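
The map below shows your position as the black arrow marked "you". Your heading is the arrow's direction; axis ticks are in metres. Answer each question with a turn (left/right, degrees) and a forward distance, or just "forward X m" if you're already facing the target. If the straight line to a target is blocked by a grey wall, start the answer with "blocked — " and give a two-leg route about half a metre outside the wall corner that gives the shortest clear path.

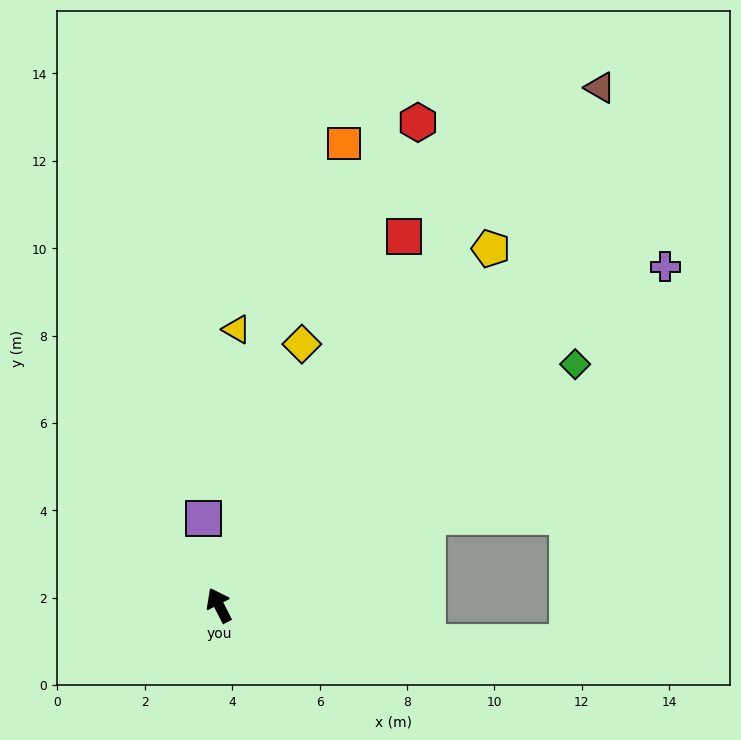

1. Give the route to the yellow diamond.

turn right 45°, forward 6.3 m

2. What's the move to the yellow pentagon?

turn right 64°, forward 10.3 m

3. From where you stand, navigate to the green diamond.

turn right 83°, forward 9.8 m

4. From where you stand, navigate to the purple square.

turn right 17°, forward 2.0 m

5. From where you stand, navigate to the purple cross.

turn right 80°, forward 12.8 m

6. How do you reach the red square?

turn right 54°, forward 9.4 m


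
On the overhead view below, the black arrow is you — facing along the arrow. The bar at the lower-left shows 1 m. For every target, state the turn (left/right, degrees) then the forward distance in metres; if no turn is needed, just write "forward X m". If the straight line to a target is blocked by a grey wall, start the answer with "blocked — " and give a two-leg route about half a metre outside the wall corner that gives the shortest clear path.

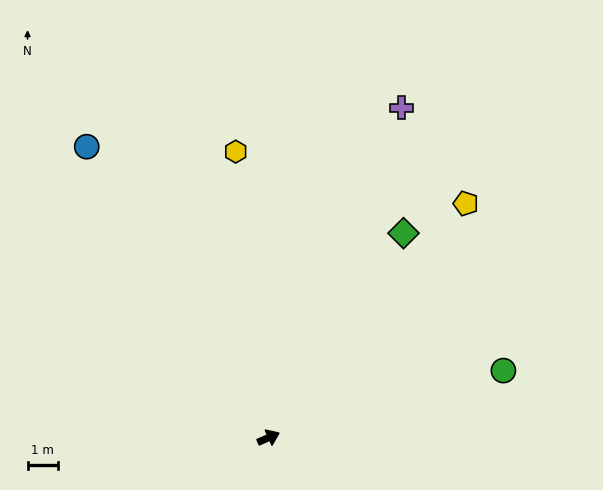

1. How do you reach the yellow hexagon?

turn left 73°, forward 9.6 m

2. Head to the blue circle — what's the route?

turn left 98°, forward 11.4 m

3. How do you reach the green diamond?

turn left 33°, forward 8.2 m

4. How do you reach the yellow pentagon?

turn left 26°, forward 10.2 m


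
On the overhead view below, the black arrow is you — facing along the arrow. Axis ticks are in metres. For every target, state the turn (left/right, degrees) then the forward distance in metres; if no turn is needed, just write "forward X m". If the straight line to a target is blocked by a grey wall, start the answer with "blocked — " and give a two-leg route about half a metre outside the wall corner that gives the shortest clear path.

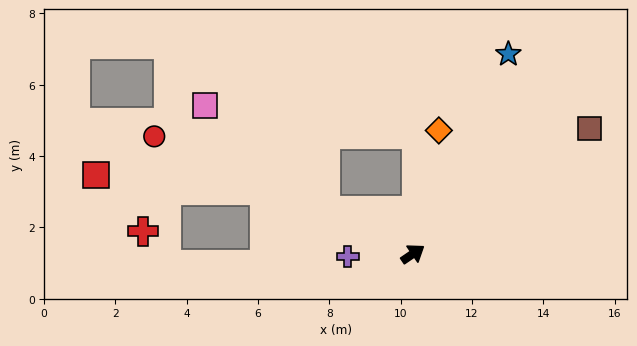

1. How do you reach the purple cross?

turn left 148°, forward 1.8 m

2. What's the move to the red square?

blocked — turn left 122°, forward 4.5 m, then turn left 19°, forward 4.8 m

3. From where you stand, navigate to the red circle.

turn left 121°, forward 8.0 m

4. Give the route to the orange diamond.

turn left 44°, forward 3.5 m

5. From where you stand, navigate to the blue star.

turn left 30°, forward 6.2 m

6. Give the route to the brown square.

forward 6.1 m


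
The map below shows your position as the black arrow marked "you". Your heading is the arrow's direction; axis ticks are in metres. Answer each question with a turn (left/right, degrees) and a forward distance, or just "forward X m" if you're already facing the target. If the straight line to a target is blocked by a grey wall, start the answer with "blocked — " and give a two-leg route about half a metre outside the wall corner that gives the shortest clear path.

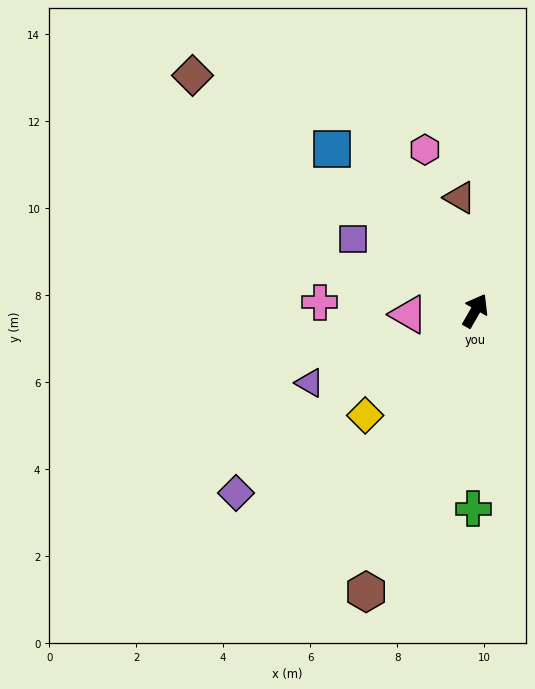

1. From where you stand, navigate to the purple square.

turn left 89°, forward 3.3 m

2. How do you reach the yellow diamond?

turn left 163°, forward 3.5 m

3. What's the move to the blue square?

turn left 71°, forward 5.0 m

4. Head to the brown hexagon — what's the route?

turn right 171°, forward 6.9 m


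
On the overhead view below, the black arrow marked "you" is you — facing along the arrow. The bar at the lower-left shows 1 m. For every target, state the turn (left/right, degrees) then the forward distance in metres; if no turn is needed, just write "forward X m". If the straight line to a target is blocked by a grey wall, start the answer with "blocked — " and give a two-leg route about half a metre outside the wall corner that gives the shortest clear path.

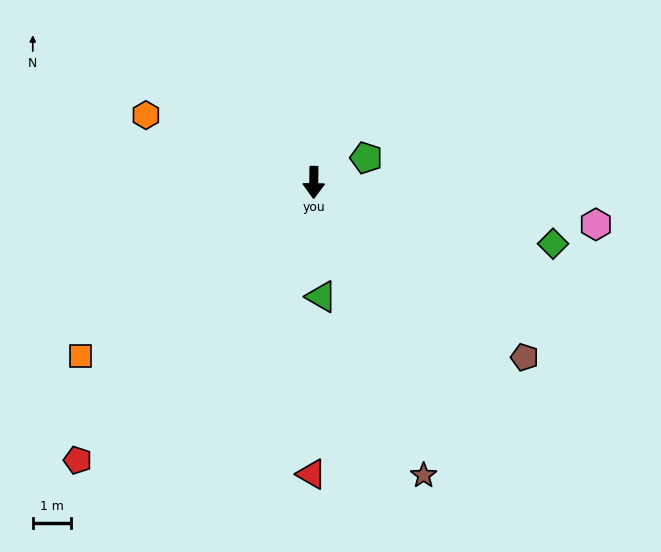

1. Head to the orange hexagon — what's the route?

turn right 111°, forward 4.8 m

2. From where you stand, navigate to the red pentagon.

turn right 40°, forward 9.6 m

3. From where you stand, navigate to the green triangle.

turn left 4°, forward 3.0 m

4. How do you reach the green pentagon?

turn left 116°, forward 1.5 m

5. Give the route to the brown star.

turn left 21°, forward 8.2 m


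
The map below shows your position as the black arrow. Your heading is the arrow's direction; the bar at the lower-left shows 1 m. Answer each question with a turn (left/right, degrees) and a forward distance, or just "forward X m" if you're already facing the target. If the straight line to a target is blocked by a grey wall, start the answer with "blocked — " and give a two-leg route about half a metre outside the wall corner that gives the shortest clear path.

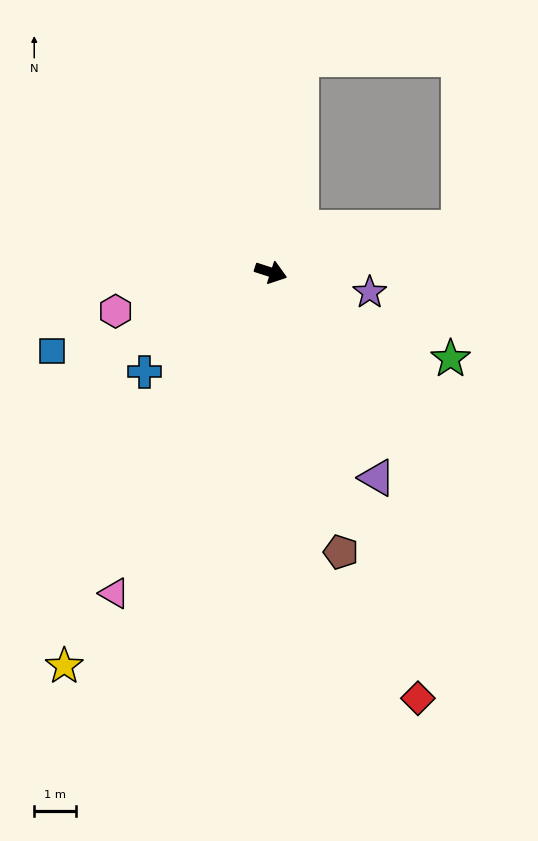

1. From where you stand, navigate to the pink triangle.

turn right 98°, forward 8.6 m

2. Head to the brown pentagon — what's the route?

turn right 58°, forward 6.9 m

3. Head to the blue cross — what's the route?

turn right 124°, forward 3.9 m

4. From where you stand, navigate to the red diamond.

turn right 53°, forward 10.8 m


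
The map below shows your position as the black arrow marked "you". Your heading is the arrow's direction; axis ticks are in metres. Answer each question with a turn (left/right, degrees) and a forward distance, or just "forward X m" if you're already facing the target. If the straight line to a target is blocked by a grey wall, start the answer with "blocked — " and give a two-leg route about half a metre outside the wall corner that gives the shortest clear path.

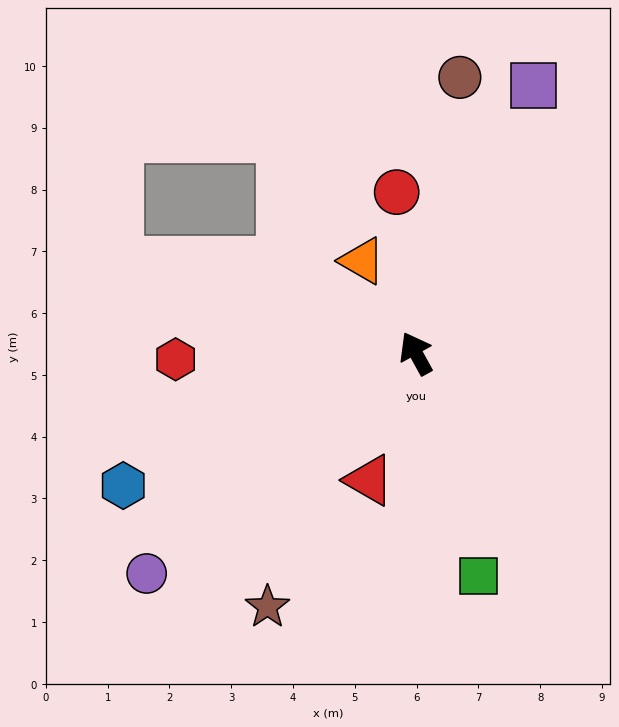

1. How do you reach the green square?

turn left 167°, forward 3.7 m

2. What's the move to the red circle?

turn right 22°, forward 2.6 m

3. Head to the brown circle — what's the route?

turn right 38°, forward 4.5 m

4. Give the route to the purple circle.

turn left 100°, forward 5.6 m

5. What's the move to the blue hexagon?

turn left 85°, forward 5.2 m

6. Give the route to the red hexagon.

turn left 63°, forward 3.9 m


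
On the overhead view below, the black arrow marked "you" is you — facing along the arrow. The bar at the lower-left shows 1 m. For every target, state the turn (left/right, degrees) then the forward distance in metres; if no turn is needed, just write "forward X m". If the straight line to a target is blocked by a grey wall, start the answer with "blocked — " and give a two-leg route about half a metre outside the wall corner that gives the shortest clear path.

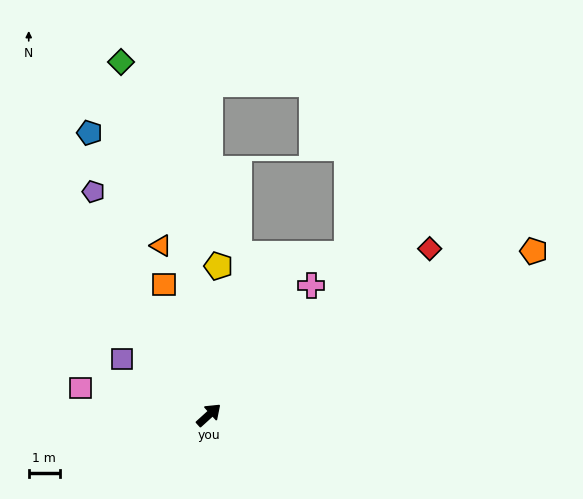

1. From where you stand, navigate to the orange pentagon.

turn right 15°, forward 11.6 m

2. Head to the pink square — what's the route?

turn left 126°, forward 4.2 m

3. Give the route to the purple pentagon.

turn left 75°, forward 8.0 m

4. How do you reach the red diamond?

turn right 5°, forward 8.8 m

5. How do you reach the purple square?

turn left 105°, forward 3.3 m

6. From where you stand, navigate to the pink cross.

turn left 9°, forward 5.3 m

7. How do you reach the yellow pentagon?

turn left 44°, forward 4.8 m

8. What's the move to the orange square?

turn left 67°, forward 4.4 m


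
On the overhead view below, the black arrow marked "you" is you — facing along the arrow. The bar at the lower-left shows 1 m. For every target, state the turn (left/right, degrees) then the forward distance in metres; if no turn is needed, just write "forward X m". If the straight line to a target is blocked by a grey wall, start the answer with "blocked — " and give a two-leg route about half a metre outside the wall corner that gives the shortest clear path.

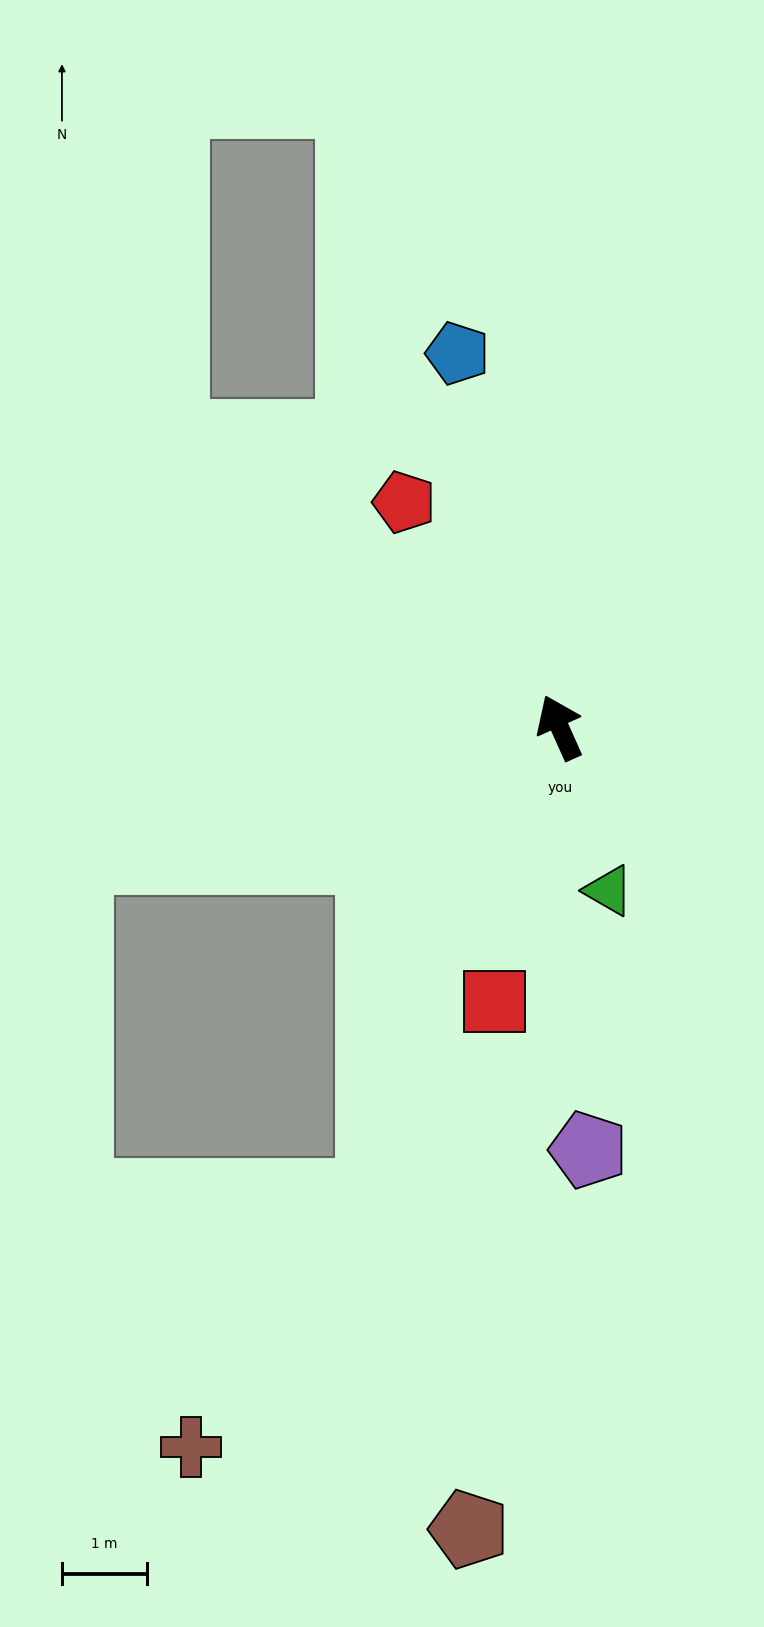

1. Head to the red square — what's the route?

turn left 143°, forward 3.3 m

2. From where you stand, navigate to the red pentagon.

turn left 11°, forward 3.2 m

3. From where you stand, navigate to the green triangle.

turn left 173°, forward 2.0 m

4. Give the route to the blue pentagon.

turn right 9°, forward 4.6 m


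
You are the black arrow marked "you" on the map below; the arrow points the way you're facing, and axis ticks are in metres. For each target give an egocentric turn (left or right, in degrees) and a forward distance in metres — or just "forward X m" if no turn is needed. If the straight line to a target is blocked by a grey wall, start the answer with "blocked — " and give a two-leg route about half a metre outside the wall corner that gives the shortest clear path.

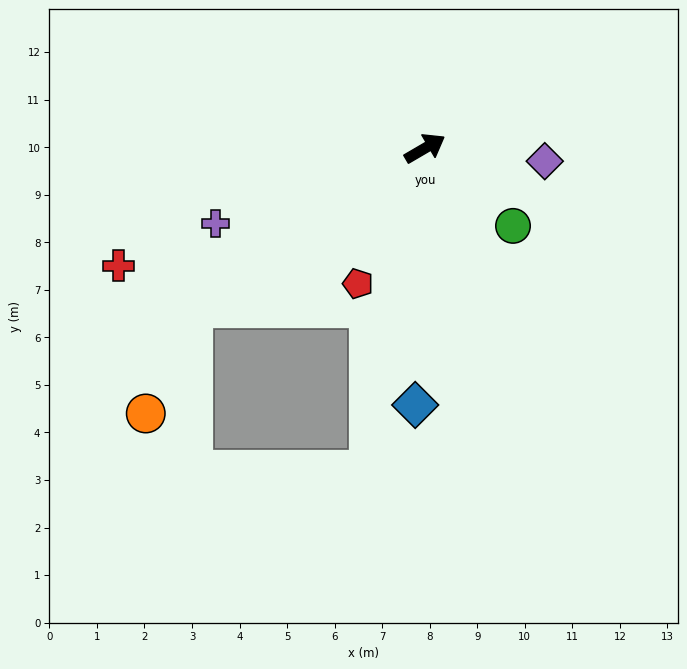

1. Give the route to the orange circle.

blocked — turn right 176°, forward 5.9 m, then turn left 32°, forward 2.4 m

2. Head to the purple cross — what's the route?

turn left 169°, forward 4.7 m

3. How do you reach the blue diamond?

turn right 123°, forward 5.4 m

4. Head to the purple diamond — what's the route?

turn right 37°, forward 2.5 m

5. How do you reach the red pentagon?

turn right 147°, forward 3.2 m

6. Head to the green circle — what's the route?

turn right 72°, forward 2.5 m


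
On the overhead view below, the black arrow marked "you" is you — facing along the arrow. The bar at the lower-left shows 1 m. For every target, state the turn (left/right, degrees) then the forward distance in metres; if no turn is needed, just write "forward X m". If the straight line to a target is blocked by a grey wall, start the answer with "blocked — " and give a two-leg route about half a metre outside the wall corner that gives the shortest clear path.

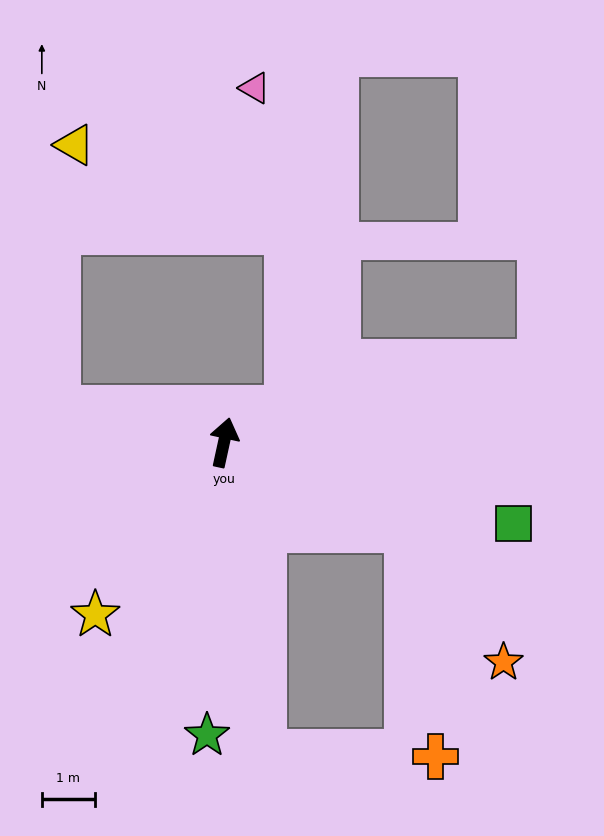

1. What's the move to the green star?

turn right 171°, forward 5.5 m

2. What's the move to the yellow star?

turn left 156°, forward 4.1 m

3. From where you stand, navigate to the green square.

turn right 93°, forward 5.7 m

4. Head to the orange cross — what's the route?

blocked — turn right 103°, forward 3.8 m, then turn right 58°, forward 4.3 m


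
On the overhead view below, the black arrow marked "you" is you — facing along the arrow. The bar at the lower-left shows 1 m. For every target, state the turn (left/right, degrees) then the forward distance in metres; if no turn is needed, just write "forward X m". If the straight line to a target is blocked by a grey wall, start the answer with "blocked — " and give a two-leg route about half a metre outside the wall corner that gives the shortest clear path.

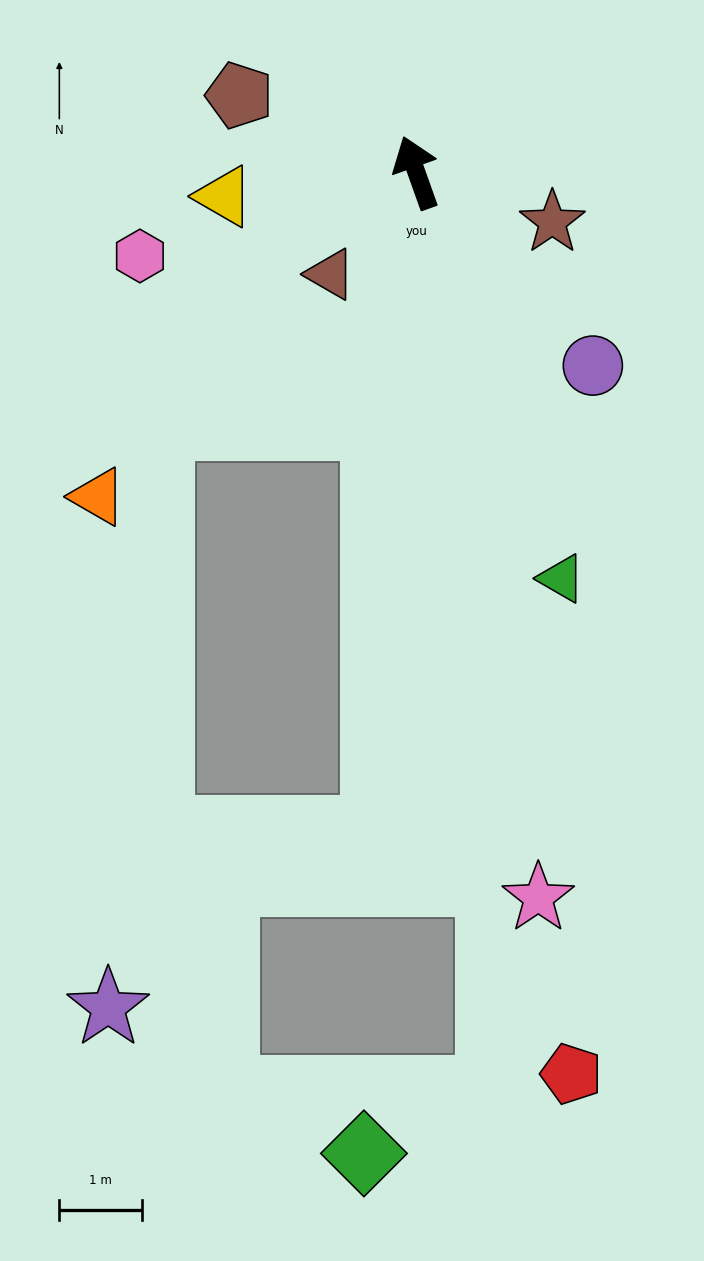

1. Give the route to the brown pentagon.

turn left 47°, forward 2.3 m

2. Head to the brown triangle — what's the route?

turn left 120°, forward 1.6 m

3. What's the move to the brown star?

turn right 130°, forward 1.7 m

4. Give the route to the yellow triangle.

turn left 77°, forward 2.3 m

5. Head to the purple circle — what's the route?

turn right 157°, forward 3.1 m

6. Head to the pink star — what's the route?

turn left 170°, forward 8.9 m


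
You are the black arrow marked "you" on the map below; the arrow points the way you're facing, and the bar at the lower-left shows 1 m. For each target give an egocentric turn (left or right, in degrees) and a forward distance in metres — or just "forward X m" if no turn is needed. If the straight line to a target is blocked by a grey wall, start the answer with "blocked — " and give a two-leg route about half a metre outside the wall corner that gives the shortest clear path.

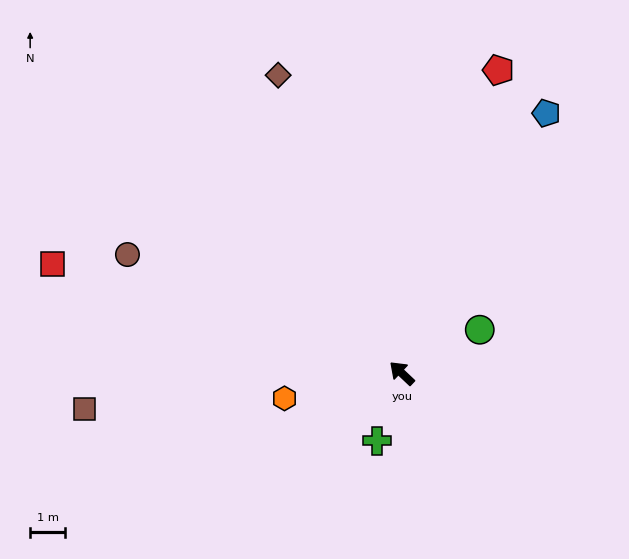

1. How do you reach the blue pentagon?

turn right 76°, forward 8.5 m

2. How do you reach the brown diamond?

turn right 24°, forward 9.2 m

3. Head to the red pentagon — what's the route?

turn right 64°, forward 9.1 m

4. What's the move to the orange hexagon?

turn left 55°, forward 3.4 m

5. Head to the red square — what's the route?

turn left 26°, forward 10.5 m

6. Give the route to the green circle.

turn right 108°, forward 2.6 m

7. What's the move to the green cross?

turn left 113°, forward 2.1 m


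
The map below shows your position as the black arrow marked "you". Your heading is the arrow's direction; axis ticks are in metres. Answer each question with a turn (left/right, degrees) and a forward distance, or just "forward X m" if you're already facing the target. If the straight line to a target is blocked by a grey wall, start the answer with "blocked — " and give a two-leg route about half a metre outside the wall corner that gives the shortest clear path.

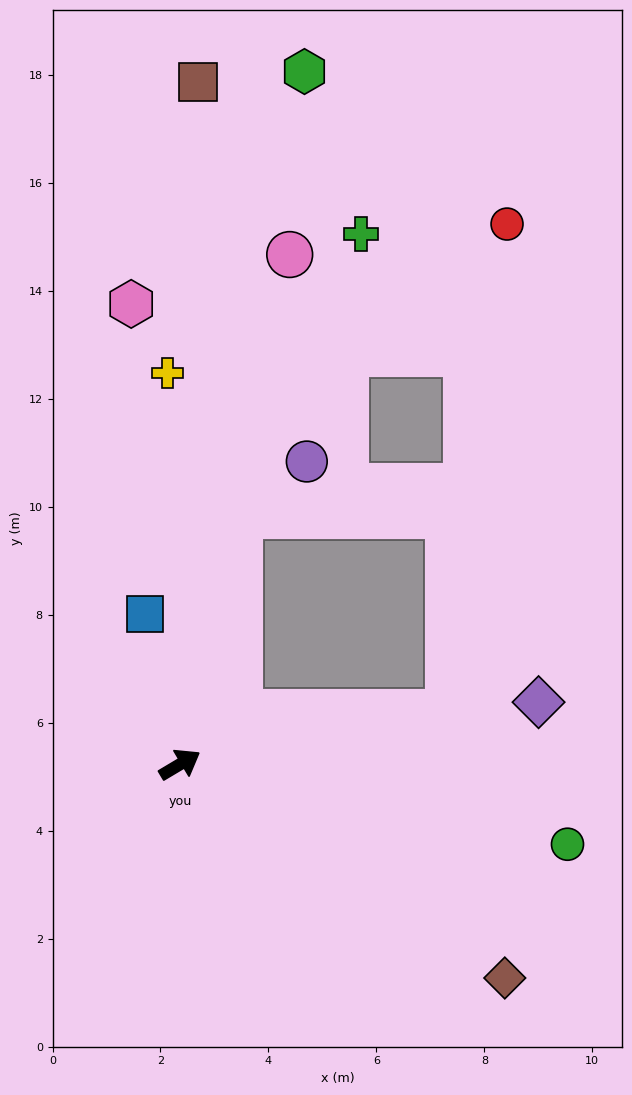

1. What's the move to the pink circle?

turn left 47°, forward 9.7 m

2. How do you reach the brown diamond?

turn right 64°, forward 7.2 m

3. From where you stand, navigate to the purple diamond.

turn right 21°, forward 6.7 m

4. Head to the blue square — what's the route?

turn left 72°, forward 2.9 m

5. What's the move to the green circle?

turn right 42°, forward 7.3 m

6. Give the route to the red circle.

blocked — turn right 20°, forward 5.1 m, then turn left 72°, forward 9.1 m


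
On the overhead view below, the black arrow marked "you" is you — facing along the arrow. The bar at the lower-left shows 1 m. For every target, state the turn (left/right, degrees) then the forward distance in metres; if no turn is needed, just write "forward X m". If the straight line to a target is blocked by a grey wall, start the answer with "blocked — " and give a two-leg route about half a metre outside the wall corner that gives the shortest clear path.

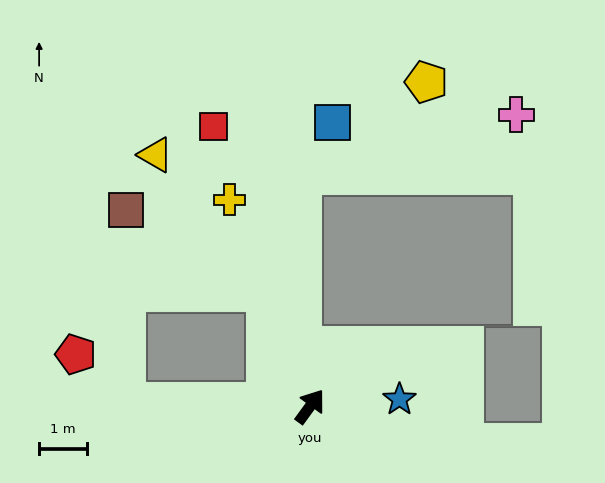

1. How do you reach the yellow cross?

turn left 57°, forward 4.7 m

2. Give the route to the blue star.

turn right 49°, forward 1.9 m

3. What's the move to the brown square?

blocked — turn left 57°, forward 2.6 m, then turn left 39°, forward 3.4 m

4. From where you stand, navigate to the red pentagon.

blocked — turn left 125°, forward 3.9 m, then turn right 43°, forward 1.4 m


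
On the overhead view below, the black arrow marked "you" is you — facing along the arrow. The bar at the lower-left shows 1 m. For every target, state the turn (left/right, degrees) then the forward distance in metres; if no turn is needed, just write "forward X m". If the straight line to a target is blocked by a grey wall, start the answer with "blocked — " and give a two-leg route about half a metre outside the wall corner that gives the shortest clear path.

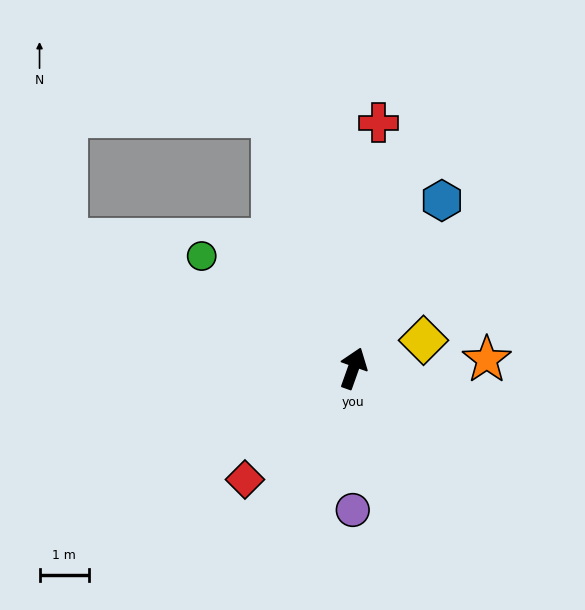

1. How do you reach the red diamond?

turn left 155°, forward 3.1 m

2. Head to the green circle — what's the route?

turn left 73°, forward 3.8 m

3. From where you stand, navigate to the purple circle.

turn right 161°, forward 2.9 m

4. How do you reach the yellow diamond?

turn right 49°, forward 1.5 m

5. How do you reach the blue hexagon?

turn right 8°, forward 3.8 m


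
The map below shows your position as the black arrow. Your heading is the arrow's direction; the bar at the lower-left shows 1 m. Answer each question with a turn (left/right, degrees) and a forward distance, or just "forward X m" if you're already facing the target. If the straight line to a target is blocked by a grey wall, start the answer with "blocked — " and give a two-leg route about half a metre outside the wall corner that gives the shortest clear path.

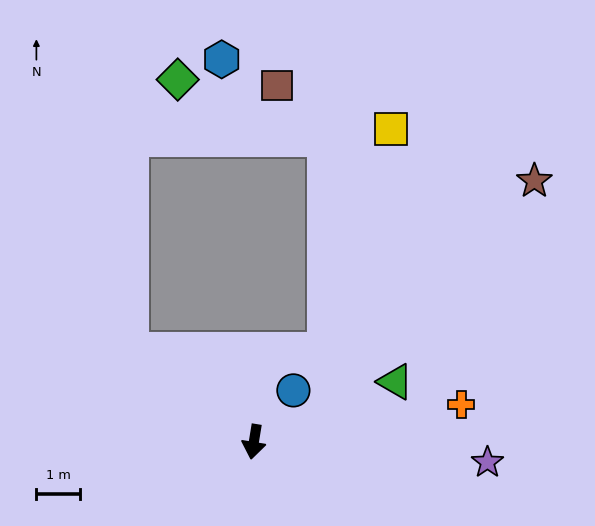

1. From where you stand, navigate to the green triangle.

turn left 122°, forward 3.5 m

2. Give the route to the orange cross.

turn left 110°, forward 4.8 m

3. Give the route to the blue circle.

turn left 152°, forward 1.5 m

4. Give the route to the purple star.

turn left 94°, forward 5.4 m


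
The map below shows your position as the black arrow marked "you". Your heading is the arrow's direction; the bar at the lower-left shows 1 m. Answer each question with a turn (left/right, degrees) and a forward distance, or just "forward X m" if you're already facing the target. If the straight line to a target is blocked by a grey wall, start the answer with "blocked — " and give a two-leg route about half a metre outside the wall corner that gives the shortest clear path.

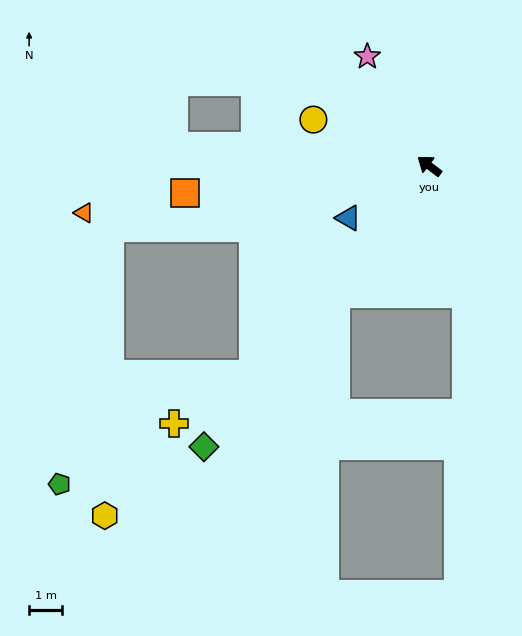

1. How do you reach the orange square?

turn left 44°, forward 7.4 m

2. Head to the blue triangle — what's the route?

turn left 70°, forward 2.9 m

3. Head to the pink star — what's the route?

turn right 23°, forward 3.8 m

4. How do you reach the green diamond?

turn left 88°, forward 10.8 m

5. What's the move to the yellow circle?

turn left 15°, forward 3.8 m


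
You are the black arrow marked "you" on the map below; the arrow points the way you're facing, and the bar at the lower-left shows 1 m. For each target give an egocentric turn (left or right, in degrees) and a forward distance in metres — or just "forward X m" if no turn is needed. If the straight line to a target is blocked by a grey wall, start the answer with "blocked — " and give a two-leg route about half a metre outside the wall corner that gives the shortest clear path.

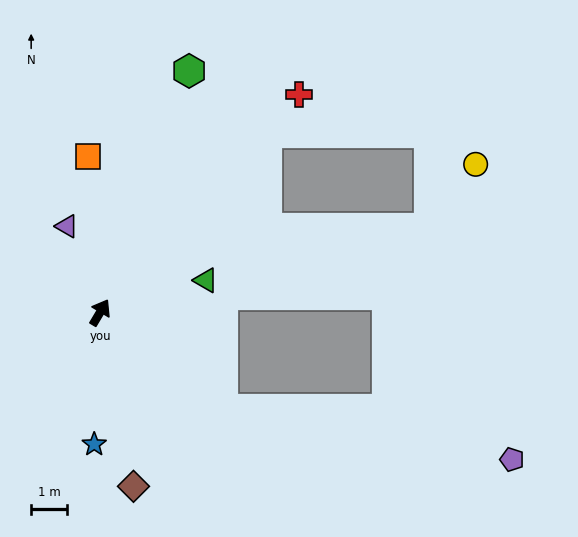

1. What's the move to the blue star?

turn right 152°, forward 3.6 m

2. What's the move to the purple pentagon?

blocked — turn right 98°, forward 4.3 m, then turn left 29°, forward 8.1 m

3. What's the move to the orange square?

turn left 35°, forward 4.3 m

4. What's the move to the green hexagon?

turn left 11°, forward 7.1 m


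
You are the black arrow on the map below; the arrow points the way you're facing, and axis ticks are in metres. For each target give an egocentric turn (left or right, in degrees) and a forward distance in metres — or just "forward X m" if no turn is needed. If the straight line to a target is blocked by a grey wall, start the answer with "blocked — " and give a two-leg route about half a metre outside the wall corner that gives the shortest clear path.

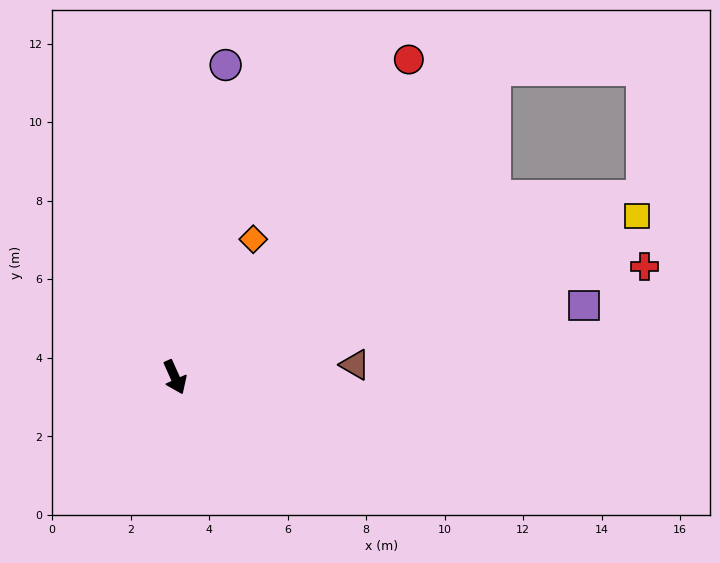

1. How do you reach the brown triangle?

turn left 70°, forward 4.6 m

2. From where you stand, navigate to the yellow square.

turn left 85°, forward 12.5 m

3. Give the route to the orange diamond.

turn left 126°, forward 4.0 m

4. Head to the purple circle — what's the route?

turn left 147°, forward 8.1 m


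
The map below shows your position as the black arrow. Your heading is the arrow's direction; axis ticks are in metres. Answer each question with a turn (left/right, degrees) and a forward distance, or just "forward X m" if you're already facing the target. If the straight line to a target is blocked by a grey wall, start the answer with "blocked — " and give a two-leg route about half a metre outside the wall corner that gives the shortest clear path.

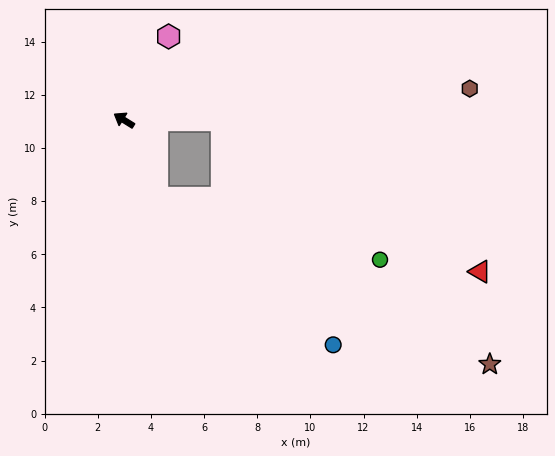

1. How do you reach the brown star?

blocked — turn left 145°, forward 3.2 m, then turn left 40°, forward 14.0 m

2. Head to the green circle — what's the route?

blocked — turn right 148°, forward 3.7 m, then turn right 42°, forward 8.0 m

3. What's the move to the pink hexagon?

turn right 86°, forward 3.6 m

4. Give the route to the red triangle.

blocked — turn right 148°, forward 3.7 m, then turn right 31°, forward 11.3 m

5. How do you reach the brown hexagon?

turn right 143°, forward 13.1 m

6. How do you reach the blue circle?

blocked — turn left 145°, forward 3.2 m, then turn left 27°, forward 8.6 m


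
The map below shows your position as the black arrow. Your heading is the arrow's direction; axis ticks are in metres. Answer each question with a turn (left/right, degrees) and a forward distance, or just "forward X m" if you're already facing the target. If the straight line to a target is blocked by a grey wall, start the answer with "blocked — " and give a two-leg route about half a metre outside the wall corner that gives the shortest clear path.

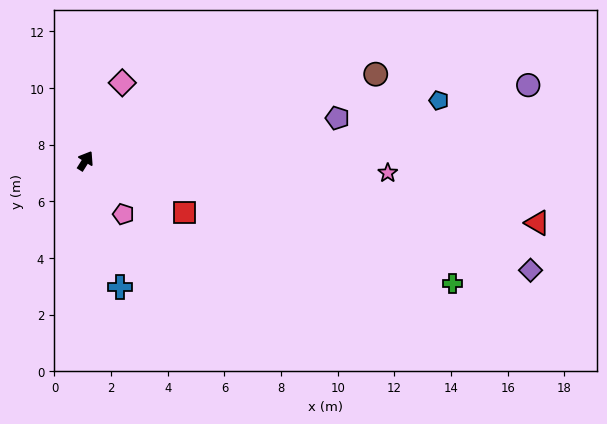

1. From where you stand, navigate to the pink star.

turn right 60°, forward 10.7 m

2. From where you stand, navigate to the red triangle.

turn right 66°, forward 16.1 m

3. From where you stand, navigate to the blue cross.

turn right 133°, forward 4.6 m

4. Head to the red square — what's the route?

turn right 85°, forward 3.9 m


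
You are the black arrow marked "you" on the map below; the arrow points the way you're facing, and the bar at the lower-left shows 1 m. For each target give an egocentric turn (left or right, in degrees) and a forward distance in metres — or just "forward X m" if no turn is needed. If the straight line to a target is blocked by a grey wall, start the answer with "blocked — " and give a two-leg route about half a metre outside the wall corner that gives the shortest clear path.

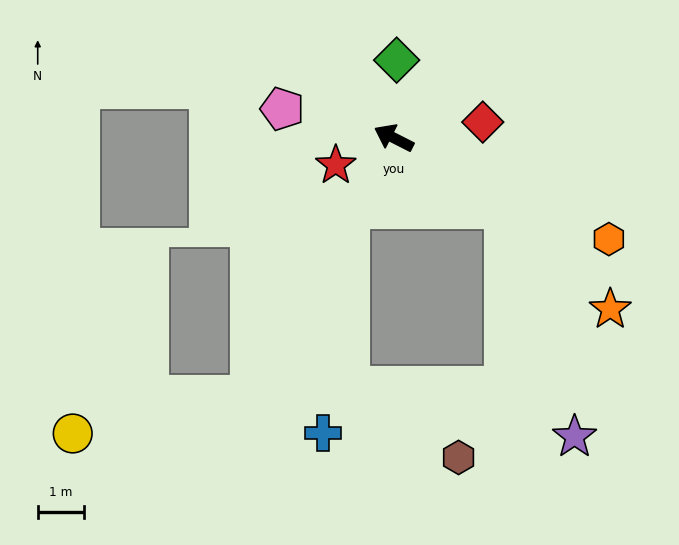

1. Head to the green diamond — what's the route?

turn right 65°, forward 1.7 m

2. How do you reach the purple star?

blocked — turn left 174°, forward 2.8 m, then turn right 40°, forward 5.1 m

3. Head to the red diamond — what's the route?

turn right 143°, forward 1.9 m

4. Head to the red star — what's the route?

turn left 52°, forward 1.4 m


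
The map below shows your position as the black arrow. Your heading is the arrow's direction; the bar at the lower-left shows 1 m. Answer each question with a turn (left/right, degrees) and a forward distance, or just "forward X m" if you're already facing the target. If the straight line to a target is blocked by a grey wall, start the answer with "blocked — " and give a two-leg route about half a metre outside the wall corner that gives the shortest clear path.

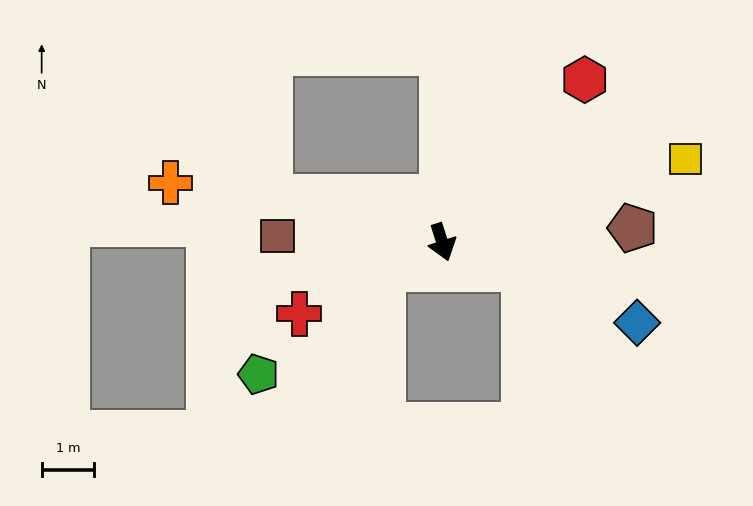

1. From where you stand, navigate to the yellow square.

turn left 91°, forward 4.9 m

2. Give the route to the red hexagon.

turn left 121°, forward 4.1 m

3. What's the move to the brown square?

turn right 110°, forward 3.1 m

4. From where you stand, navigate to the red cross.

turn right 81°, forward 3.1 m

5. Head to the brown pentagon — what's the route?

turn left 77°, forward 3.6 m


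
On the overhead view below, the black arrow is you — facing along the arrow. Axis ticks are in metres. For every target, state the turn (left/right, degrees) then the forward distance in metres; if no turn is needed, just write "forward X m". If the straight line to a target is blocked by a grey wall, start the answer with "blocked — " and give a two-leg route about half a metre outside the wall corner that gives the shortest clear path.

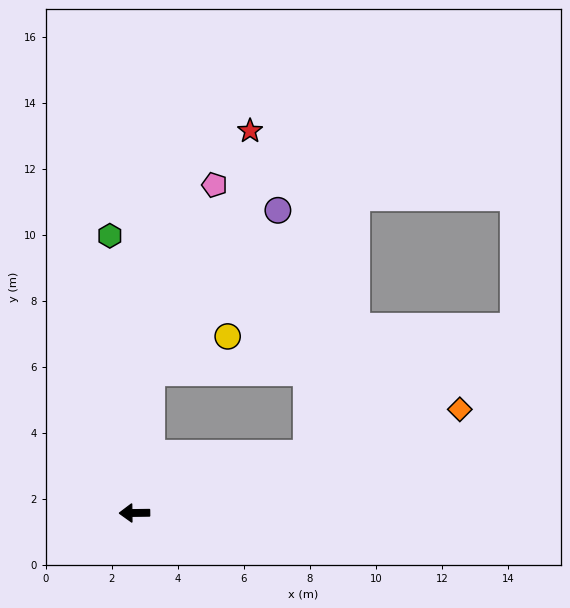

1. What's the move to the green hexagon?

turn right 86°, forward 8.4 m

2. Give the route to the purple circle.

blocked — turn right 97°, forward 4.3 m, then turn right 32°, forward 6.2 m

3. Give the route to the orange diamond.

turn right 163°, forward 10.3 m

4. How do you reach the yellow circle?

blocked — turn right 97°, forward 4.3 m, then turn right 59°, forward 2.6 m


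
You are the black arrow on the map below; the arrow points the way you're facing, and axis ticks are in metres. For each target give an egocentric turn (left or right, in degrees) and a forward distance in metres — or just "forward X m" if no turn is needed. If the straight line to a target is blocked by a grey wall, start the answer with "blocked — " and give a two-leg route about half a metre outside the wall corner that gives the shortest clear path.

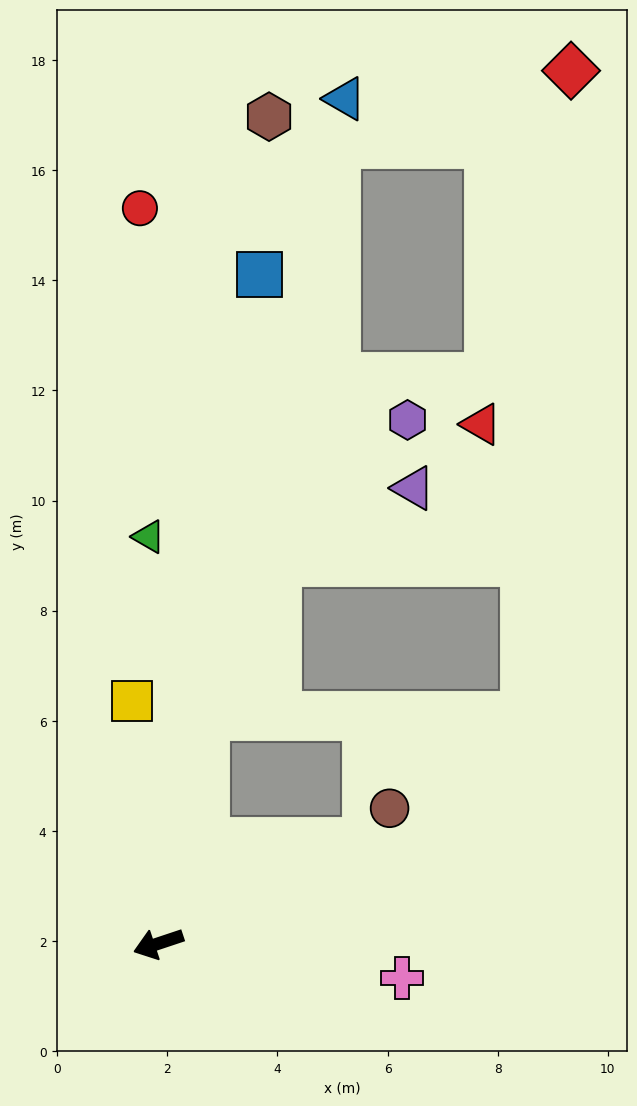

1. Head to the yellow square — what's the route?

turn right 102°, forward 4.4 m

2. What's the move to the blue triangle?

turn right 121°, forward 15.7 m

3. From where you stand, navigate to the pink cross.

turn left 154°, forward 4.5 m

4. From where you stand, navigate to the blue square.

turn right 117°, forward 12.3 m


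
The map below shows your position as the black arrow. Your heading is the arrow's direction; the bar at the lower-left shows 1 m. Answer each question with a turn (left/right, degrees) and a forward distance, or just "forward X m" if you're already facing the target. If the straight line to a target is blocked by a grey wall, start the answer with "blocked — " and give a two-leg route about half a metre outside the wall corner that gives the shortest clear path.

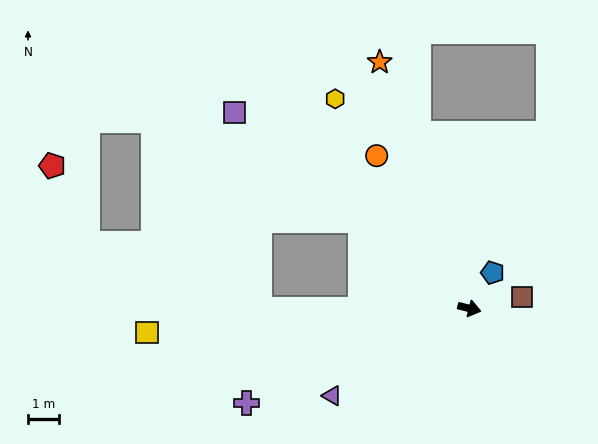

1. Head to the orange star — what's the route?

turn left 124°, forward 8.5 m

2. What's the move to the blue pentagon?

turn left 71°, forward 1.4 m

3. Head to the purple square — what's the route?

turn left 154°, forward 10.0 m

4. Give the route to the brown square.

turn left 27°, forward 1.7 m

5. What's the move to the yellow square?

turn right 162°, forward 10.5 m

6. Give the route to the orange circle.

turn left 135°, forward 5.8 m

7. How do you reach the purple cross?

turn right 143°, forward 7.9 m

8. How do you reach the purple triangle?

turn right 134°, forward 5.3 m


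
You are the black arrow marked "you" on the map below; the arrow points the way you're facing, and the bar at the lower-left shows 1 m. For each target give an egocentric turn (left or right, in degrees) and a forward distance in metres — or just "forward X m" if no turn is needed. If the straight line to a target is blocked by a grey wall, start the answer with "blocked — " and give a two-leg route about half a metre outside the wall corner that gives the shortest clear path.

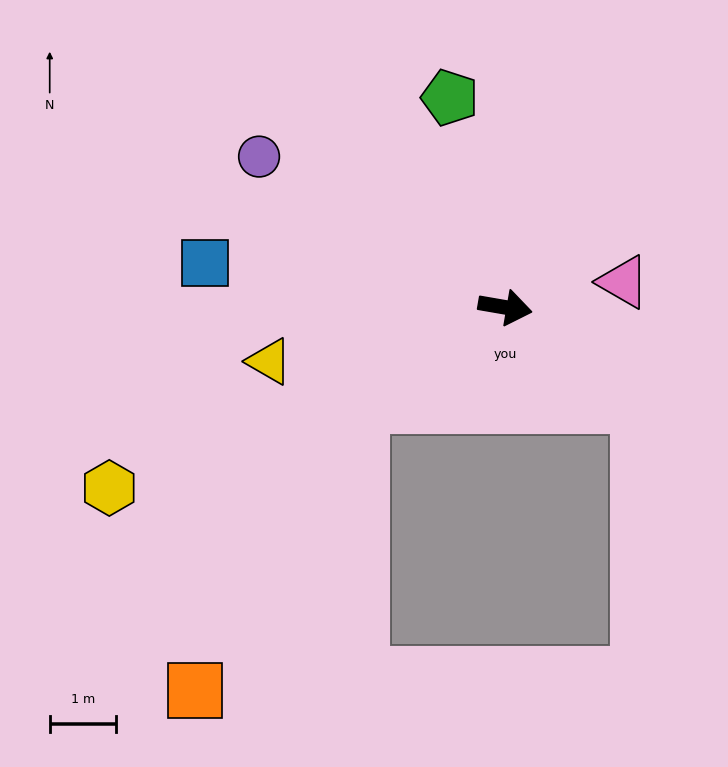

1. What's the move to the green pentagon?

turn left 115°, forward 3.3 m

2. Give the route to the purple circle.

turn left 158°, forward 4.4 m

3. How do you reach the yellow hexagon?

turn right 146°, forward 6.6 m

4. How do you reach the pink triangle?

turn left 22°, forward 1.8 m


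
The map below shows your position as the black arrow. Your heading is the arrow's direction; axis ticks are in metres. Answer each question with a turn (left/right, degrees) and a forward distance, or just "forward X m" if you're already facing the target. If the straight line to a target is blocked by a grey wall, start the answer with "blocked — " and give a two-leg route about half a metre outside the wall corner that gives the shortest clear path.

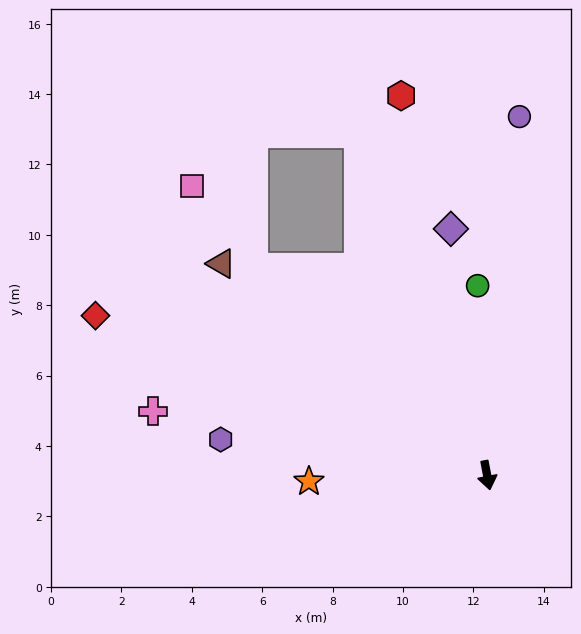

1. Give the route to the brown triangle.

turn right 139°, forward 9.7 m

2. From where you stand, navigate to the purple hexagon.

turn right 108°, forward 7.6 m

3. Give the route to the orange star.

turn right 99°, forward 5.1 m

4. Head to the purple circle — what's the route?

turn left 164°, forward 10.2 m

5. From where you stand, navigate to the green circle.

turn left 172°, forward 5.4 m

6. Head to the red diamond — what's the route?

turn right 123°, forward 12.0 m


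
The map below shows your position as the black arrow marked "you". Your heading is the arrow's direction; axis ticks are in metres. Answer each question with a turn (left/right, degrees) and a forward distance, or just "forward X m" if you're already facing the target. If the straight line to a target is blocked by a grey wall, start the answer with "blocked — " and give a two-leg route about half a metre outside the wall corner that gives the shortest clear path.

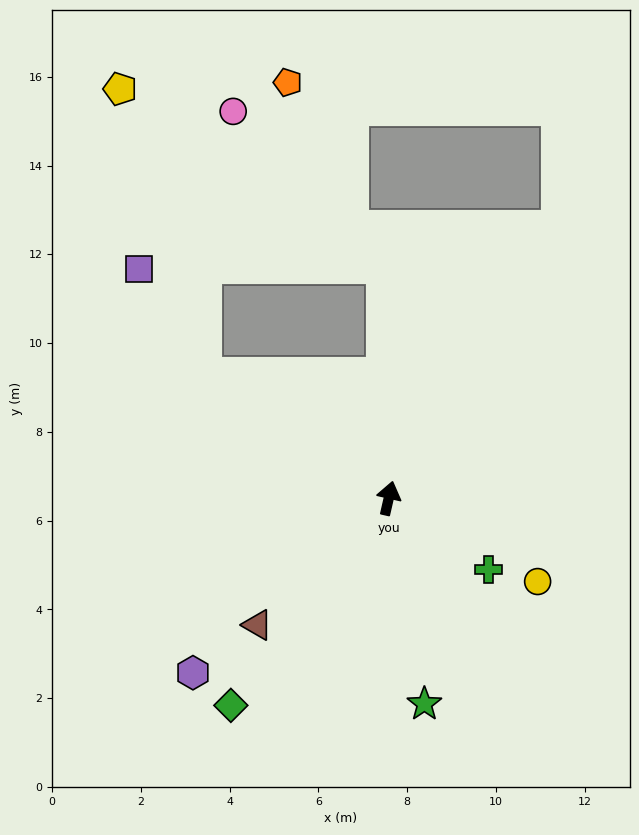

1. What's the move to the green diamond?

turn left 156°, forward 5.9 m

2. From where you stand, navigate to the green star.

turn right 157°, forward 4.7 m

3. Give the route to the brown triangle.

turn left 147°, forward 4.1 m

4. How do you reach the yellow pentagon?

blocked — turn left 70°, forward 5.0 m, then turn right 41°, forward 6.7 m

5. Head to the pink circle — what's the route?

blocked — turn left 14°, forward 5.2 m, then turn left 43°, forward 4.9 m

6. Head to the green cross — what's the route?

turn right 113°, forward 2.8 m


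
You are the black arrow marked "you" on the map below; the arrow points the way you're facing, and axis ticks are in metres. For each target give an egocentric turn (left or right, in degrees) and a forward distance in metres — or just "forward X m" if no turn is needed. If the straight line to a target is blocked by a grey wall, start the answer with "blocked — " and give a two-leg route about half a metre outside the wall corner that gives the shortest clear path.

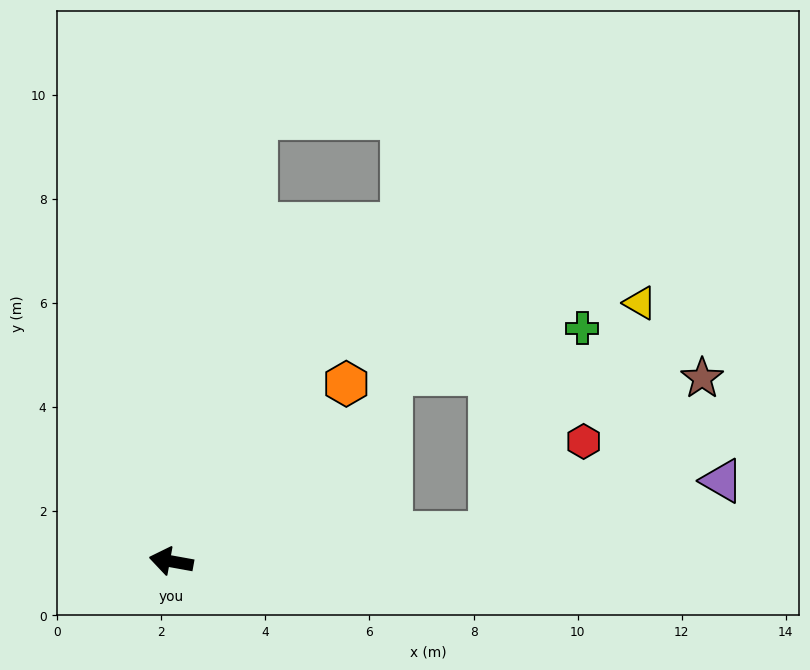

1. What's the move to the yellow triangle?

blocked — turn right 165°, forward 6.2 m, then turn left 52°, forward 5.3 m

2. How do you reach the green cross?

blocked — turn right 165°, forward 6.2 m, then turn left 61°, forward 4.3 m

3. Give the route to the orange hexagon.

turn right 124°, forward 4.8 m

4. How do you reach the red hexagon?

blocked — turn right 165°, forward 6.2 m, then turn left 40°, forward 2.5 m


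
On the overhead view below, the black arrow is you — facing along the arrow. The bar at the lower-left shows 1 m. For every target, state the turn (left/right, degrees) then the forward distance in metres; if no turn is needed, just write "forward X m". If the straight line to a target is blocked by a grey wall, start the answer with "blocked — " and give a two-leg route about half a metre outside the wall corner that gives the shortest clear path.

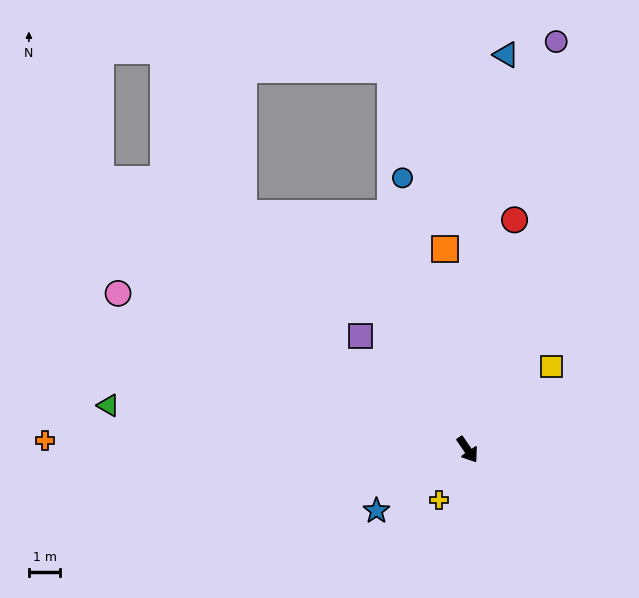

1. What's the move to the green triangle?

turn right 131°, forward 11.5 m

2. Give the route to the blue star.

turn right 91°, forward 3.5 m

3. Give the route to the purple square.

turn right 171°, forward 4.9 m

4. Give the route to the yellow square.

turn left 100°, forward 3.7 m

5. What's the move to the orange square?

turn left 152°, forward 6.4 m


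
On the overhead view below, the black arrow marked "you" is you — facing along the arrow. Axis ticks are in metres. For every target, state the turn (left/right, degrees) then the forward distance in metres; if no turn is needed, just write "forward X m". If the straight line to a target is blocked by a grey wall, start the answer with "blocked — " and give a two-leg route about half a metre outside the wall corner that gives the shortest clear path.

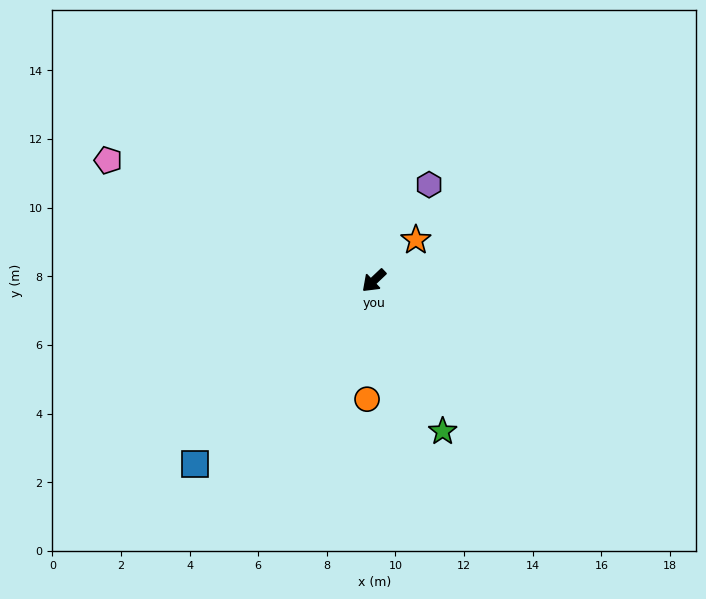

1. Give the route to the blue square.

turn left 2°, forward 7.5 m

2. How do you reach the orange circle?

turn left 43°, forward 3.5 m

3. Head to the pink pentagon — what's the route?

turn right 68°, forward 8.5 m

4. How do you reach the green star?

turn left 71°, forward 4.8 m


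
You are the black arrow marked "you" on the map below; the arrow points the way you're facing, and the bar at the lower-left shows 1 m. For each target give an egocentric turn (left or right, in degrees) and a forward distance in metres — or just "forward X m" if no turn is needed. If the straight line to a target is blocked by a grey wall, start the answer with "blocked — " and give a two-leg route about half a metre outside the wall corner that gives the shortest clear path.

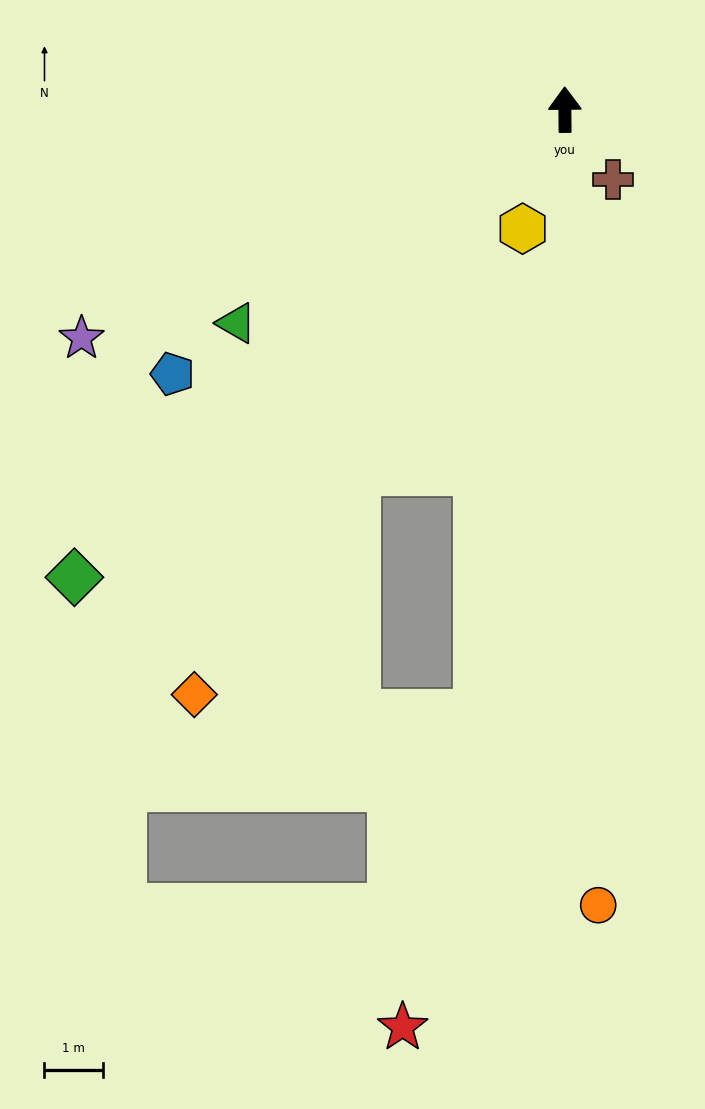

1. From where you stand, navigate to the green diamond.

turn left 133°, forward 11.6 m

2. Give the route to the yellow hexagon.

turn left 160°, forward 2.2 m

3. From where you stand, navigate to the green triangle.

turn left 123°, forward 6.7 m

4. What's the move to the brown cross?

turn right 146°, forward 1.5 m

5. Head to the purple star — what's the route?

turn left 115°, forward 9.2 m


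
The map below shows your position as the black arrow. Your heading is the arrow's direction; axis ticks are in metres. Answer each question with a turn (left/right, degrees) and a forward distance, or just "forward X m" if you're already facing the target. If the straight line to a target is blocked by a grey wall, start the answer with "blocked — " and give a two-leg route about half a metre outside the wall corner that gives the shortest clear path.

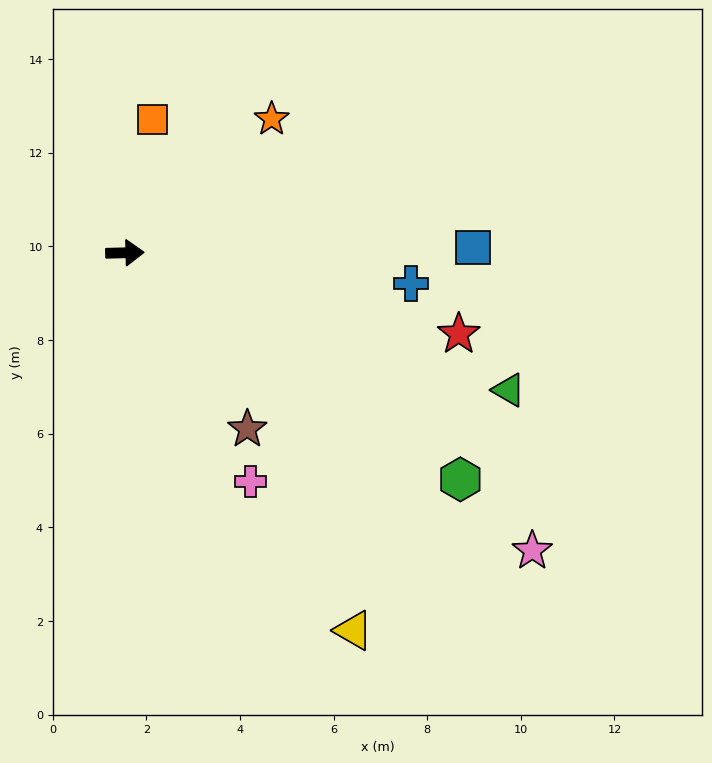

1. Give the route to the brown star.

turn right 57°, forward 4.6 m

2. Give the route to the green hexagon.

turn right 35°, forward 8.6 m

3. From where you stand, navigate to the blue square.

forward 7.4 m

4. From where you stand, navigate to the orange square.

turn left 77°, forward 2.9 m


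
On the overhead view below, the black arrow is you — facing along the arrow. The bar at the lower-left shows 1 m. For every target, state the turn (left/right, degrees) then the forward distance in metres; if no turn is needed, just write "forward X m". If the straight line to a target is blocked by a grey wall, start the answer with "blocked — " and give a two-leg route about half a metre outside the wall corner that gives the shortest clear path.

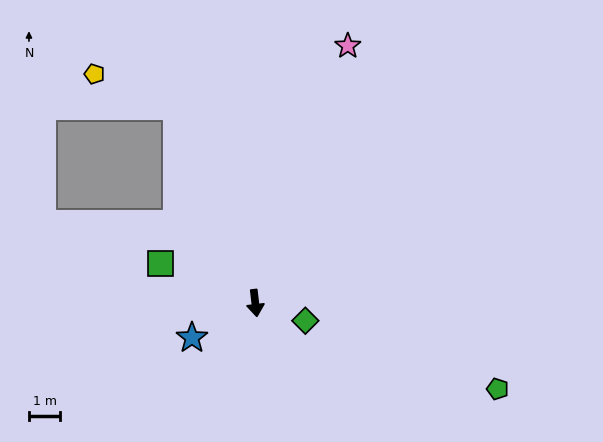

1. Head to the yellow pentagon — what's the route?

blocked — turn right 165°, forward 6.7 m, then turn left 47°, forward 2.8 m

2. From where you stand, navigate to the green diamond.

turn left 64°, forward 1.7 m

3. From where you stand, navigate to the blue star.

turn right 68°, forward 2.3 m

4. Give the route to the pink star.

turn left 154°, forward 8.7 m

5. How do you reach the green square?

turn right 119°, forward 3.3 m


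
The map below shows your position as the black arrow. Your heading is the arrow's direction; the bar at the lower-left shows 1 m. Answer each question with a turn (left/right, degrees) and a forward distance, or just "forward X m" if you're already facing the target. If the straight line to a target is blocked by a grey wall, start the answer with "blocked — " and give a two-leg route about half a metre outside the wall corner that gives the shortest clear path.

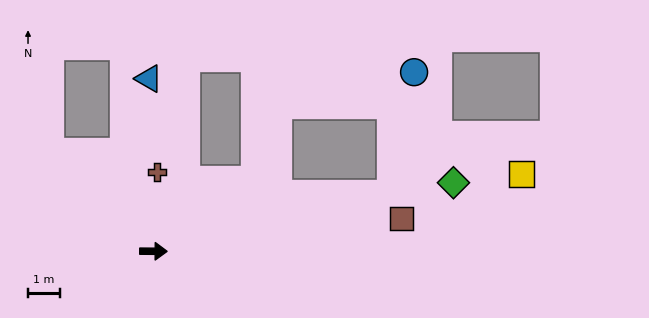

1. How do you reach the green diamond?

turn left 13°, forward 9.6 m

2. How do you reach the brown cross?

turn left 88°, forward 2.5 m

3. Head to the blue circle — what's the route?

blocked — turn left 14°, forward 7.7 m, then turn left 65°, forward 3.9 m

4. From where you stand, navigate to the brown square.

turn left 8°, forward 7.9 m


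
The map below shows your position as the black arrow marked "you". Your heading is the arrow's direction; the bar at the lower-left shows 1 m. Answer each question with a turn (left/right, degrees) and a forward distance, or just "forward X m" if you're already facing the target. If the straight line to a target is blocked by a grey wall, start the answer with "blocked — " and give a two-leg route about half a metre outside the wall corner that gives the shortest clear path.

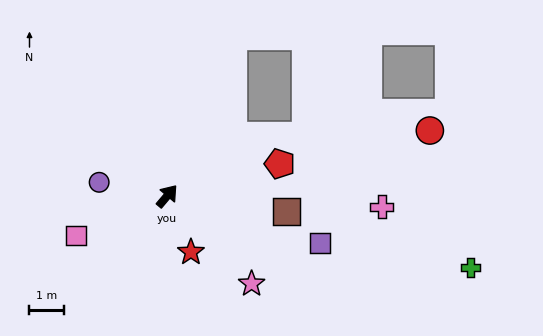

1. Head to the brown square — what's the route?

turn right 57°, forward 3.5 m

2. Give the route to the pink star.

turn right 96°, forward 3.5 m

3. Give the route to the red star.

turn right 117°, forward 1.8 m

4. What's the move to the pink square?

turn left 153°, forward 2.9 m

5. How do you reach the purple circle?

turn left 119°, forward 2.0 m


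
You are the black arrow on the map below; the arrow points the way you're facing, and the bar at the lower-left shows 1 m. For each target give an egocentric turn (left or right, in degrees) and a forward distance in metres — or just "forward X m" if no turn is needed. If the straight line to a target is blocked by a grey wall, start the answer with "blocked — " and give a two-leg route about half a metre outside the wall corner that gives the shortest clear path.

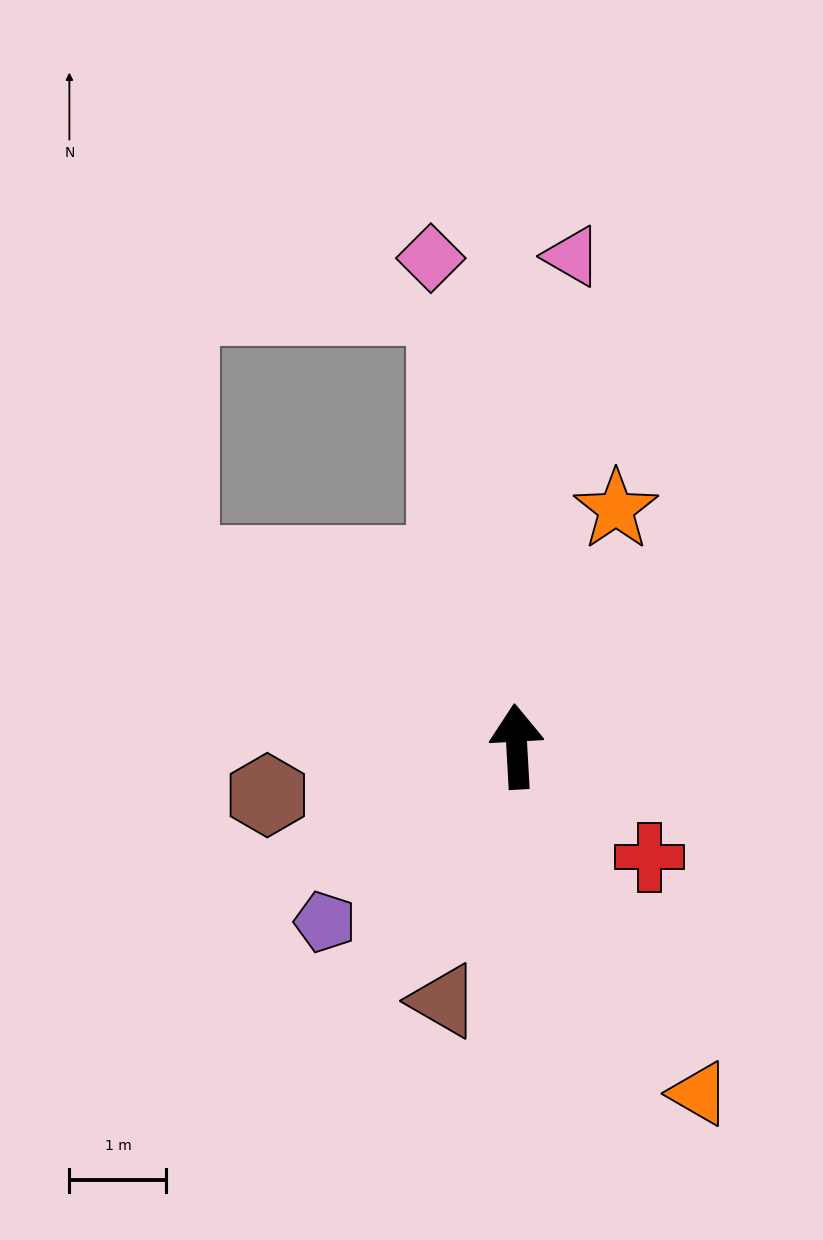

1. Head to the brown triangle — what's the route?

turn left 161°, forward 2.7 m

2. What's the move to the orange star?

turn right 26°, forward 2.6 m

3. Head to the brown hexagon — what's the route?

turn left 98°, forward 2.6 m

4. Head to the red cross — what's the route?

turn right 133°, forward 1.8 m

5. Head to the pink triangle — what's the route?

turn right 10°, forward 5.1 m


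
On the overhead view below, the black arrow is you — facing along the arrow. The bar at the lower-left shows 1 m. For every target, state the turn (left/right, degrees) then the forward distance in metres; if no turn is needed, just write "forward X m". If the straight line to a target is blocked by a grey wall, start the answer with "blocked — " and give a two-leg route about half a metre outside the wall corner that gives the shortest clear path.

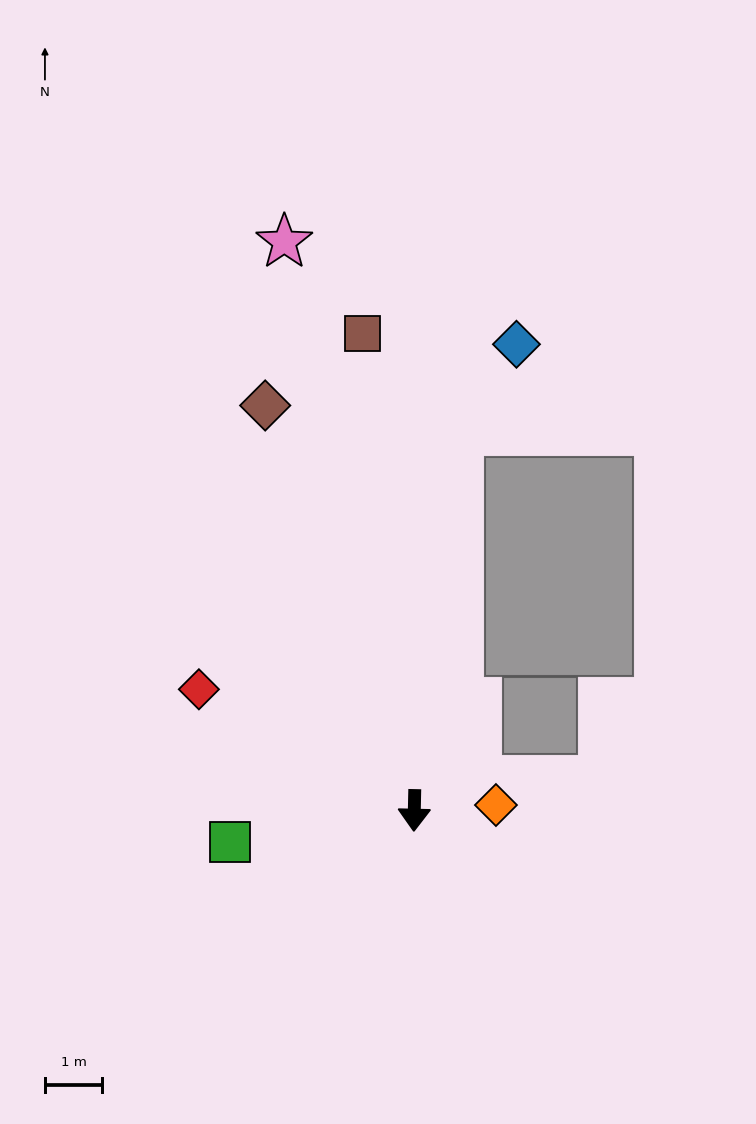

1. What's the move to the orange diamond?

turn left 95°, forward 1.4 m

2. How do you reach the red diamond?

turn right 118°, forward 4.3 m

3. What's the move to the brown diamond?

turn right 159°, forward 7.6 m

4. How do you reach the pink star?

turn right 166°, forward 10.2 m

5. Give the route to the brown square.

turn right 172°, forward 8.4 m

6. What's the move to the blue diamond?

blocked — turn left 174°, forward 6.7 m, then turn right 26°, forward 1.8 m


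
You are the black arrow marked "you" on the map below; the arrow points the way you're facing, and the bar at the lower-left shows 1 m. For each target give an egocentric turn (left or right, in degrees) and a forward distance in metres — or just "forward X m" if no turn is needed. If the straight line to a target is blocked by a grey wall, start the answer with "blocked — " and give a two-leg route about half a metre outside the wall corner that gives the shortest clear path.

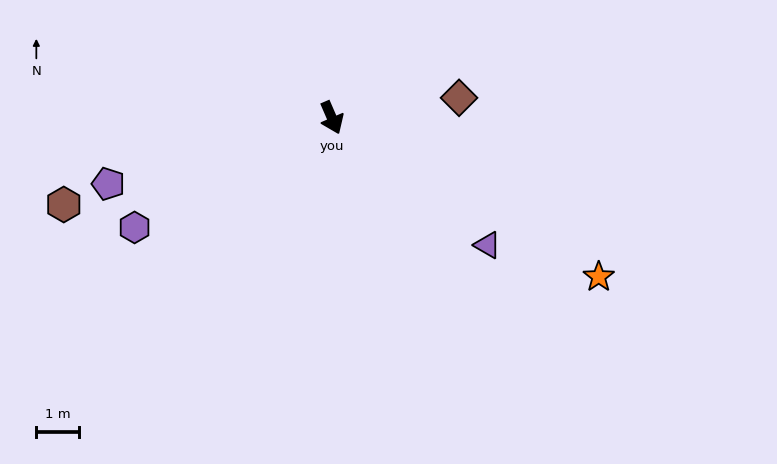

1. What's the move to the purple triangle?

turn left 27°, forward 4.7 m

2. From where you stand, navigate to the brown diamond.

turn left 76°, forward 3.0 m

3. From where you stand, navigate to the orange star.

turn left 36°, forward 7.3 m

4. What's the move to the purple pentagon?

turn right 97°, forward 5.4 m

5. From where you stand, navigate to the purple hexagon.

turn right 84°, forward 5.3 m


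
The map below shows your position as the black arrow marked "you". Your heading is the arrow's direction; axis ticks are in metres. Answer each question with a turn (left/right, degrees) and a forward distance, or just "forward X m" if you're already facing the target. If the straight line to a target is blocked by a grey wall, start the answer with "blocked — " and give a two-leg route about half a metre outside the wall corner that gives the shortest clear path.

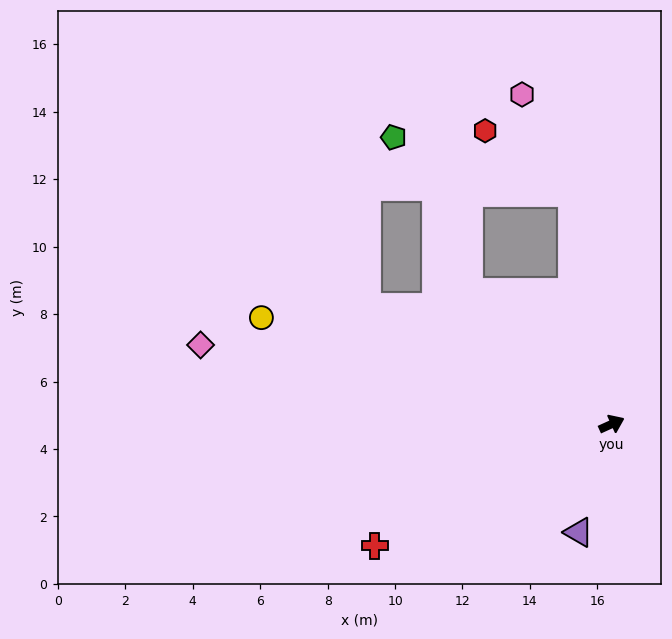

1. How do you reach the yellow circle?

turn left 139°, forward 10.9 m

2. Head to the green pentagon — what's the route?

blocked — turn left 75°, forward 7.0 m, then turn left 63°, forward 5.5 m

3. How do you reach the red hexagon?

blocked — turn left 75°, forward 7.0 m, then turn left 45°, forward 3.2 m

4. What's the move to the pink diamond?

turn left 145°, forward 12.4 m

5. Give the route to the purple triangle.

turn right 131°, forward 3.4 m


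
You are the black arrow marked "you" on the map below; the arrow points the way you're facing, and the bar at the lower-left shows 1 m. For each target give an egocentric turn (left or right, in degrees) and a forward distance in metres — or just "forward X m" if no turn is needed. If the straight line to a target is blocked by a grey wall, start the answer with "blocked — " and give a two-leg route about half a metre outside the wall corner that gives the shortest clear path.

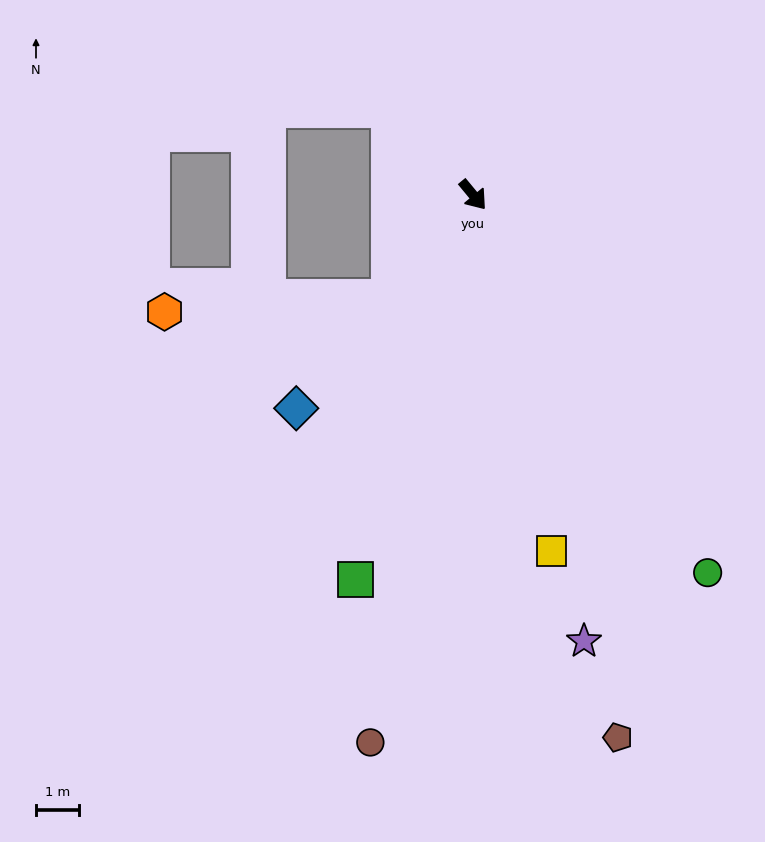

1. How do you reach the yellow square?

turn right 27°, forward 8.6 m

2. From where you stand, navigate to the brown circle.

turn right 50°, forward 13.1 m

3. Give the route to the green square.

turn right 57°, forward 9.4 m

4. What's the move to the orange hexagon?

blocked — turn right 79°, forward 3.1 m, then turn right 47°, forward 5.3 m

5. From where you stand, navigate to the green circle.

turn right 8°, forward 10.4 m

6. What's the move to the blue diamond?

turn right 79°, forward 6.5 m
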